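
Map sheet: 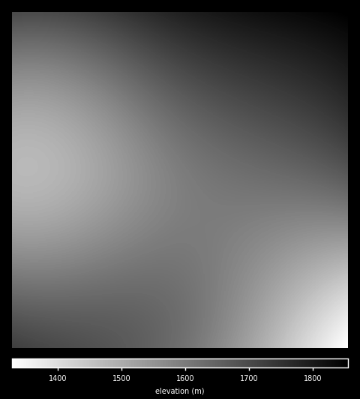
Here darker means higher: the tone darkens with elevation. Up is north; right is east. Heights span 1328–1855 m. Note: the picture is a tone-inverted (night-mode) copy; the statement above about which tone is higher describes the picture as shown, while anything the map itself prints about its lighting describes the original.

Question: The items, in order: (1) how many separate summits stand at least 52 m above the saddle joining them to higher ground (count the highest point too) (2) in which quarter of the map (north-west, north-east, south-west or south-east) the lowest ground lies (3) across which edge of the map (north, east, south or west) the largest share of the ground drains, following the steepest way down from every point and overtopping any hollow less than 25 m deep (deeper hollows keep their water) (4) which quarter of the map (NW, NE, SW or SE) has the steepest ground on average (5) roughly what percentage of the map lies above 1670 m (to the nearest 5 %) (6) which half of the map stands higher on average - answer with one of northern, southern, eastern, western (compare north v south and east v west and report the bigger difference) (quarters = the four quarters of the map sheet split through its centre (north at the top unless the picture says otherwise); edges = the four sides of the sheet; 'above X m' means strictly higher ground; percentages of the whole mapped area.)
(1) There are 2 summits with 52 m or more of prominence.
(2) The lowest ground is in the south-east quarter.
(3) The largest share of the runoff leaves by the western edge.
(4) The steepest ground, on average, is in the north-west quarter.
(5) Roughly 25 % of the ground is higher than 1670 m.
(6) On average the northern half of the map is the higher ground.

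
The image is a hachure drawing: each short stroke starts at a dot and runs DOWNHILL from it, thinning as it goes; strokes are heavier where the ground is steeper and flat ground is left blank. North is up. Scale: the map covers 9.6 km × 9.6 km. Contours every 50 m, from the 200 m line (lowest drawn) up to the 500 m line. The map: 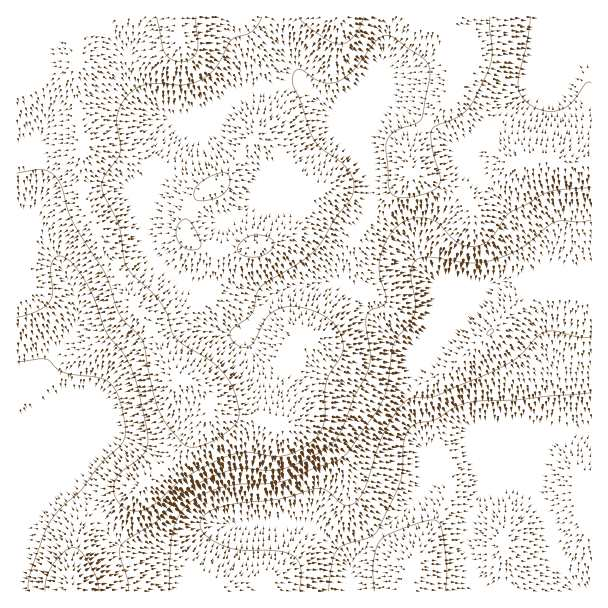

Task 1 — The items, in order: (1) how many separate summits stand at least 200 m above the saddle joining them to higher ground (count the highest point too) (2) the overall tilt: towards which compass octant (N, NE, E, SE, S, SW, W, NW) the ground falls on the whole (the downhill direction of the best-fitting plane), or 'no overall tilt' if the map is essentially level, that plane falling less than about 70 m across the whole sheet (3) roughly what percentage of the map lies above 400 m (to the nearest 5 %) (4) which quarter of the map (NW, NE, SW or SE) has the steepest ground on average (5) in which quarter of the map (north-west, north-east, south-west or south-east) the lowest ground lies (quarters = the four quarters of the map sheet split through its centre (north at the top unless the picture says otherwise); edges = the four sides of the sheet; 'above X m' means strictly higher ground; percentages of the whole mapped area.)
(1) Counting only tops that stand 200 m proud, the map has 1 summit.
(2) On the whole the ground falls towards the south-east.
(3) About 40 % of the map lies above 400 m.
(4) The south-west quarter is the steepest part of the map.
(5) The lowest point lies in the south-east quarter of the map.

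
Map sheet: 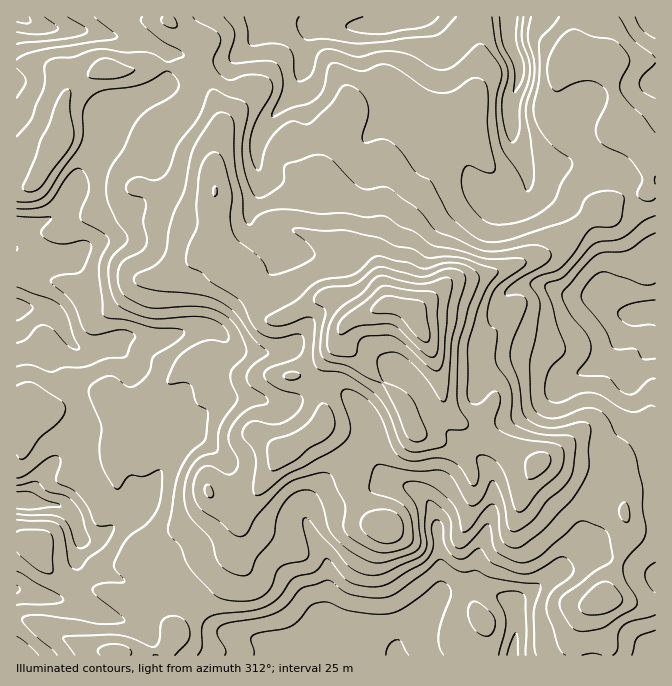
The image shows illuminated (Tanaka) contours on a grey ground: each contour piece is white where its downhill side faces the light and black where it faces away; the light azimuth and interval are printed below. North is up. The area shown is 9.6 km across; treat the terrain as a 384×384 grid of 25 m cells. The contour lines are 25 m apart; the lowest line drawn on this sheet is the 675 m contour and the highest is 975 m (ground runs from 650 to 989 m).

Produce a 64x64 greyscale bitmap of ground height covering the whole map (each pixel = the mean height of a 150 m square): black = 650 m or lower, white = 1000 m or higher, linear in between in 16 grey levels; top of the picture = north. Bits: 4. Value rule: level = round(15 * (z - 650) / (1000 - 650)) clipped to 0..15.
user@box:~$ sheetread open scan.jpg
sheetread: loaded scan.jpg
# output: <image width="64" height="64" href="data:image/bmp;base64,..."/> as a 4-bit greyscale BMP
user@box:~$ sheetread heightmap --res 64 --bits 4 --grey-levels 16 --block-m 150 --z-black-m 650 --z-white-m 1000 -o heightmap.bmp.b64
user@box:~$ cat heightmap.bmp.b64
<image width="64" height="64" href="data:image/bmp;base64,Qk12CAAAAAAAAHYAAAAoAAAAQAAAAEAAAAABAAQAAAAAAAAIAAATCwAAEwsAABAAAAAAAAAAAAAAABEREQAiIiIAMzMzAERERABVVVUAZmZmAHd3dwCIiIgAmZmZAKqqqgC7u7sAzMzMAN3d3QDu7u4A////ADNEVWZndmVWVUQzMiIiIiIiIhERIiIzMyETREREREMyNEVVZmZmVVZlRDMiIiIiIiIiIREiIjMzIRNERVVVQzNEVVVVVVVVVmVEMzIiIiIiIiIiESIjMzMxE0RVVVVEM0VVVERERFVWZVRDMzMyIiIiIiIiIiMzMzIjRFZmZVRERERERERFVVVVVVRERDMiIiIiIiIiIjMzIiNFVmd2ZVUzMzNERVVVVVVVVVVVQzIiIzMzMiIiMzMiI0VWZ3dmVSMzNERFRERVVVVmZmVUMzM0REQzIiIzMiIjNFVnd2VUM0REREREREVVVmZmZVREM0RVVEMyIjMzMzM0RVZmZUQ0REM0RERVVVVmZnZmVVREVWZlVEMzMzREVEREVWZVRERUQzNERVVVVmZ3d2ZlVURWZ3ZlVDRERFVVVERVVVVURVRDIzRFVVVWZnd3ZmZlVWZ3iHdkRVVFZmZlVVVVZVVVVEIiM0RVVWZmd3d2ZmVWd4iZiGVFZVVndmZVVVVmVUREMiMzREVVZmd4h3dmZWZ4iZmYZEVmVXd3ZmVVVmZlMzMyIzM0RFVmd4iId2ZVZ3iZmZhlRXdmeIh2ZlVmZmUREhEjREREVWd4iIiHZmZneImZh2VWd3Z4mHdmZmZmZQEREjRERERFZ4iIiId2Zmd4iIh3ZWZ4d3iZh3ZmZmZVESIzREREREVniYiImHdmd4iHd3Zmd4iHiZmId2ZmZlUyIzRERERERWeIiIiZiHd3iId3dnd3iYiJmpmHdmZmVUMzNERERERFZ4h3iJqZiIiIiHd3h3iJiImaqZh2ZmZVRDM0RERERERWd3eImqqZiIiIiImYiZmImaqqmHZmZlVERDRERFVVVFVmd4iaqqmZiIiImqmZmZmZmamYdmZlVVREREREVVVVRVZ4iZqqqqmYiImruqmZmZmZiIh2ZlVVVURERERVVVVVVniJmZmqqpmIiau6qqmZmId3d3ZlVVVVVERERFVVVVVWZ4iYiZqqmIiKu7qqqZmIdmZmZmVVVVVVRERFVVVVVVVneIiImaqYiJq7uqqpmYh2VVVmVUREVVVERFVVVVVVVmZ3eIiZqZiJq7uqupmZiGVURFVURERVREREVURVVVVmZneIiZmZmZqruqu6mIiIZVREREQzNEREREREREVVVWZmeImamZmZq7uqq7qYiIdlVEM0MzMzRDMzNERERFVmZmZ4iZqpqqq7uqq8y5iId2VUQzMzMiMzMzMzMzNEVWZmZmeIiZmru7u6q8zLmIh2ZVREMzMyIiMzMiIzM0RFVmZmZ3iImbzMy7u83cuYiHZlVURDMiIiIiMiIzMzNERFVVZniIiJvNzLu83uy5iId2ZVREMyIiIiIiIzMzNEREVVVniZmZm83czM3u7LqYh3ZlVEMyIRERIiIjRERFVVVVVmeZqqmqzd3d3u7suph3dmVUMzIhEREREjREVVZmZmZneJmaqqq83e7u7uy6mHd3ZUQzIhEQARIjNERWZ3d3d3iJmZmaq7vN3u7u3cupd3dlQzIiIRESIzM0RFZ3eIiIiJmZmZmru7zN3d3cy6mHZmVDMiIiIiMzMzNEZ3iIiIiZmZmZmZqqq8zMy8zLqZh2VUQzIiIiIzMzM0Vnd4iIiZmZmZmZmZmau7uqq7upmId2ZUMiIiIiMzMzNFZ3eIiZmZmZiImZmZmqqpmZmZiIiHdmVDMzMzIiMzM0VmZ3iJmZmZiIiJmZmZmZmIiId2Z3d2ZlQzMzMjMzMzRFZneImZmYiIiImZmZmYiId3ZlVWZmZmVUREMzM0RERFVmd4iJmZiIiJmZmZiIiId2ZlVVVVVmZlVVRDMzNERVVmZ3eImZmHiIiIiIiIiHd2ZlVERERVVWZmVUREQzRFVWZnd4iZmYd4iId3d3d3d2ZlVEREREVVVmZVVVVUREVWZmd3iJmZh3d3d3d3d3d2ZlVEREQ0REVVZlVVZmVERFZmZ3d4mpmHZnd3d3d2dmZlVURERDNERVVVVVVndlREVmZmZ3iZmHZmZ3d3dmZmZlVVREREM0REVVVVVWZ2VEVVZmZneJmYdlZnd3dmZmZlVVVEREQzRERVVVVWZndlVVVmZmZ4iZh2VmZndmZmZmVVVUREQzNEREVVVWZmd3ZVVVZmZneJiHVWZmZmZmZmVVVVRFQzM0REVVVWZmZnd1VVVmZmZ4iIdVVmZmZmVVVVVVVFVDIzRFVVVmZmVmd3ZVVVZmZneIh2VWZmZmZVVVVVVEVUMiNFVVVmZmVVZnZlVVVWZmZ4iHZUVVVmZmVVVVVVVVQiJFVVVVZmZVVmdmVVVVVmZmd3dlRFVVZmZVVVVVVVVCEkVVVVVmZVVWZ2ZVVVVVVmZ3dmZUREVWZlVVVVVVVUISRVVVVVZVVFVmZmVVVVVVZmZmZlRDRFVlVVVVRERVQxI1VVVVVVRERWZmZmZmVVVmZlZmVEM0VVVVVURERERDITVWVVVlVERVZmZnd2ZlVVZlVVVUMzRFREVURDM0REMhJWZmZmZVRFVWZmd2ZmVVVlVEREQzNEREREQzMzNEQxE0ZmZmZlVERFVVVlVVVVVmZUQ0RDMzMzMzMzMzMzMyETRWZmZmVUMzM0RERFVVZmZlVDMzMiIiIiIiIiIzMzESRFZmZlVUQiIiMzRFVVZmZmVEMzMiIiERERERIiMzIRJERVVVVUMxEiMzRFVVZnZlVUQzIiIiIREQAAASIjMhAjRFVVVUQz"/>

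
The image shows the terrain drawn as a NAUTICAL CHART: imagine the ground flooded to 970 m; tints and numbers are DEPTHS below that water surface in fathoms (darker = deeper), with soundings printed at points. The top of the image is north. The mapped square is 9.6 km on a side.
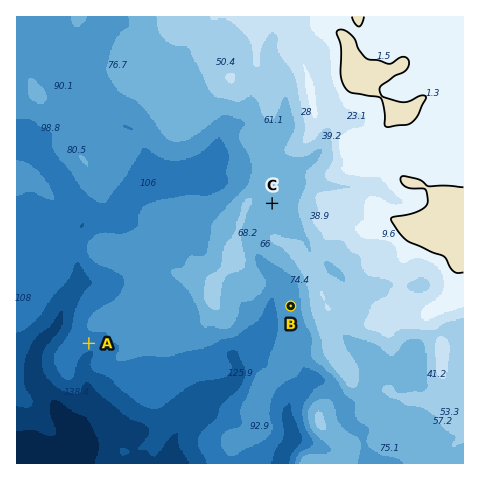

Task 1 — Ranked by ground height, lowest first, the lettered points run A B C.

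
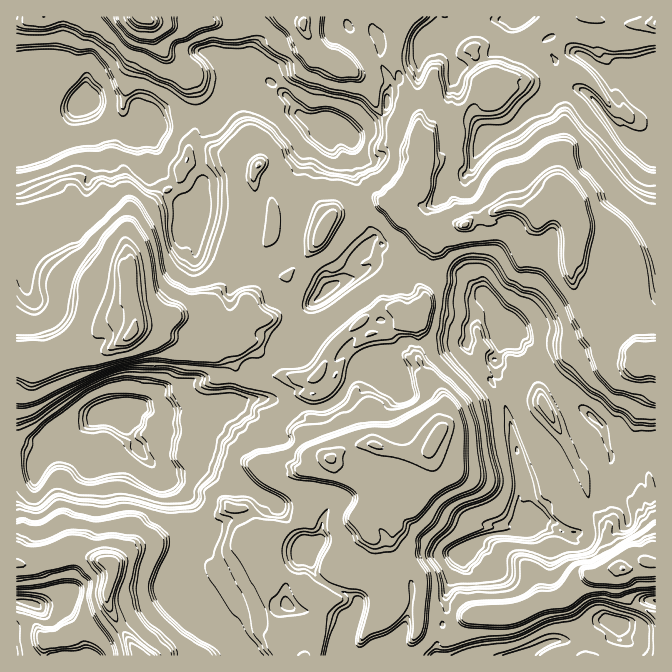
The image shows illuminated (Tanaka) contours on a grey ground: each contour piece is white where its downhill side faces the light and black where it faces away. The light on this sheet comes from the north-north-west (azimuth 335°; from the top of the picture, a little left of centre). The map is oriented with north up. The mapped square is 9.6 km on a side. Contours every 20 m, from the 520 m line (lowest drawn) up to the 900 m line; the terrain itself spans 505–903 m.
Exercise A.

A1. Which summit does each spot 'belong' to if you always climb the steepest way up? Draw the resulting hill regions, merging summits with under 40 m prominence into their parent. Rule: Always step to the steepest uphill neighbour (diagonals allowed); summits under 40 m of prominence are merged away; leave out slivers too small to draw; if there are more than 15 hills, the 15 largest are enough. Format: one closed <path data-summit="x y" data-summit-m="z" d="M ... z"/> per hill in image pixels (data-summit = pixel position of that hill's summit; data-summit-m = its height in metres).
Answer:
<path data-summit="442 430" data-summit-m="868" d="M412 341l-14 7-13 13-21 3-11 11-10 18-9 10-10 5-24 0-26-9-24 0-10 5-16 0-22 14-8-2-7-5-30 2-22-7-3 0-8 7 2 14 12 23 16 17 8 11 12 9 10 13 0 24-5 13 0 21-1 2 1 24 5 5 10 8 15 30 20 18 8 11 200 0 1-16 8-26 0-20 8-22 5-7 2-10 26-19 15-3 22 0 10-6 2-7-12-8-5-10 2-17-3-13-2-27-10-38-13-24 0-5 3-3 0-15-12 6-6-2-13-21-35 1z"/><path data-summit="572 210" data-summit-m="838" d="M445 36l-5 3-16 0-3 3-2 23-19 11-11 11-3 23-12 11-26 14 3 5 0 27 8 18 2 7-2 11 5 7 0 5 9 20-2 5 11 4 16-1 6 7 0 15 8 1 15 10 10 0 7 3 16-1 10 6 1-2-7-12-15-22-1-11-15-20 0-10 8-10 3-9 10-7 10-3 2 2 2 10 15 28 1 42-3 8 2 25 13 19 5 18 9-1 5 4 5 0 9 9 17 25 11 11 17-22 20-8 16-2 8-11 5-15 14-7 8-2 11-11 0-140-7-2-14-10-21-21-16-24-11-10-18-10-7 0-17 20-17 6-18 19-15 3-10 5-14-28-13-15-5-13 3-13-10-24z"/><path data-summit="132 333" data-summit-m="902" d="M84 101l-1 4 6 18 5 25-1 4 1 15-6 13 0 15 5 8 0 9-5 6-11 0-10 6-15-3-4-6-7-23-7-14-5-25-2 0-11 5 0 294 16 4 6 8 4-5 20-13 18-17 30-20 8 0 7 4 7-7 3 0 22 7 30-2 7 5 8 2 22-14 13 0 6-7 7-31 15-2 12-8 18-7 6-6 5-10-2-10 2-8 3-8 5-5-10-6-26-2-5-4-11-19-13 2-5-4-19 0-26-13-3-3 0-10 3-15-15-10-1-11-14-9-15-20-6-16 0-24-4-5-6-4-10 2-6-3-18-4-10-9-5-10z"/><path data-summit="142 17" data-summit-m="903" d="M245 16l-228 0-1 141 4 1 30-17 6-9 15-15 7-12 6-4 5 4 5 10 10 9 18 4 6 3 10-2 6 4 4 5 0 24 6 16 9 14 6 6 10 5 6 10 18-33-4-23 2-20 8-10 5-12 8-2 9-10 13-25-11-11 11-3 5-7 2-15-7-22z"/><path data-summit="112 564" data-summit-m="903" d="M118 409l-8 0-23 15-25 22-20 13-4 5-10-10-12-1 1 203 75 0 10-17 60-38 15-5 9-6-5-3-3-9 1-41 5-13 0-24-10-13-12-9-8-11-16-17-12-23-2-14z"/><path data-summit="622 568" data-summit-m="865" d="M655 448l-11 0-3 2 2 2-2 11-7 5-9 0-14-8-3 8 0 15 5 10 10 10 5 12 0 9-6 4-8 3-22-2-28 7-27-13-3 5-10 5-22 0-15 3-22 15-4 4-2 10-5 7-8 22 0 20-8 26 0 15 90 1 19-13 22-4 10-8 21-10 12 0 7 3 10-1 7-6 3-10 6-6 10 0z"/><path data-summit="258 165" data-summit-m="763" d="M255 78l-10 0-4 4-10 21-9 10-8 2-5 12-6 6-4 9 4 38-10 22-9 11 6 6 11 4-5 20 0 10 3 3 26 13 19 0 5 4 15-2 11-10 7-2 9-9 15-53 2-17 20-32 3-15 8-6-12-6-15 0-8-3-13-18-19-17z"/><path data-summit="407 318" data-summit-m="771" d="M375 263l-5 0-12 11-30 14-19 19-5 15 2 11-5 10-6 6-15 5-15 10-16 3-3 20-7 17 11-5 24 0 26 9 24 0 10-5 9-10 10-18 11-11 21-3 23-20 22 3 38-2 0-15 5-9 1-11 12-9-6-7-20-13-16 1-7-3-10 0-20-12-12 10z"/><path data-summit="545 407" data-summit-m="696" d="M510 329l-7 3 1 6-8 20 0 17-3 3 0 5 13 24 10 38 2 27 3 13-2 17 5 10 13 11 13-2 17 8 4-9 9-9 9-2 8-5 9-11 3-6-1-19 3-5 0-11-3-5-5-20-32-30-10-15-15-15-17-25-9-9-5 0z"/><path data-summit="304 23" data-summit-m="811" d="M344 16l-97 0-3 4 7 22-2 15-5 7-10 2-1 2 12 10 20 1 7 4 19 17 13 18 8 3 20 2 13 10 7 1 26-16 8-8 3-30-8-15 0-20-3-10-6-6-22-1z"/><path data-summit="322 235" data-summit-m="768" d="M340 128l-3 0-6 5-3 15-20 32-2 17-15 53-9 9-7 2-12 11 10 18 5 4 26 2 11 5 13-13 16-7 4-4 5-17 20-22-9-28-5-7 2-6-2-12-2 3-5-2-6 4 7-22-4-3 2-25z"/><path data-summit="637 355" data-summit-m="836" d="M655 301l-10 10-21 8-8 19-6 8-16 2-20 8-16 19 0 3 13 19 32 30 9 29 27-5 5-3 12-1z"/><path data-summit="655 23" data-summit-m="683" d="M655 16l-129 1 19 22 9-1 6 6 27 14 20 15 20 1 13 14 5 1 11-4z"/><path data-summit="140 655" data-summit-m="903" d="M187 591l-25 10-60 38-9 16 142 1-6-11-20-18-11-25z"/><path data-summit="465 225" data-summit-m="831" d="M464 178l-10 3-10 7-3 9-8 10 0 10 15 20 1 11 15 22 4 8 14 15-1-25 3-8-1-42-15-28-2-10z"/>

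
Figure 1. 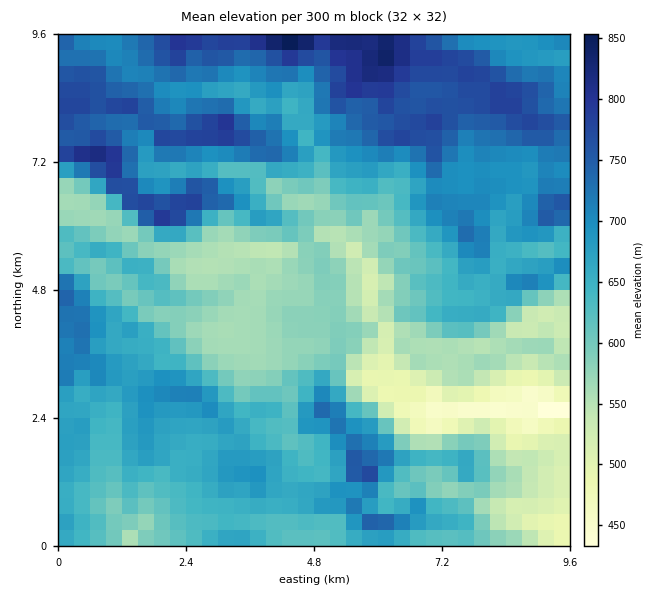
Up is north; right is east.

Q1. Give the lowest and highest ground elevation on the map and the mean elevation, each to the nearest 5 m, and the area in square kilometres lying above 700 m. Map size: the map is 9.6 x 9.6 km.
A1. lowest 420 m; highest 865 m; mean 650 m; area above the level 26.7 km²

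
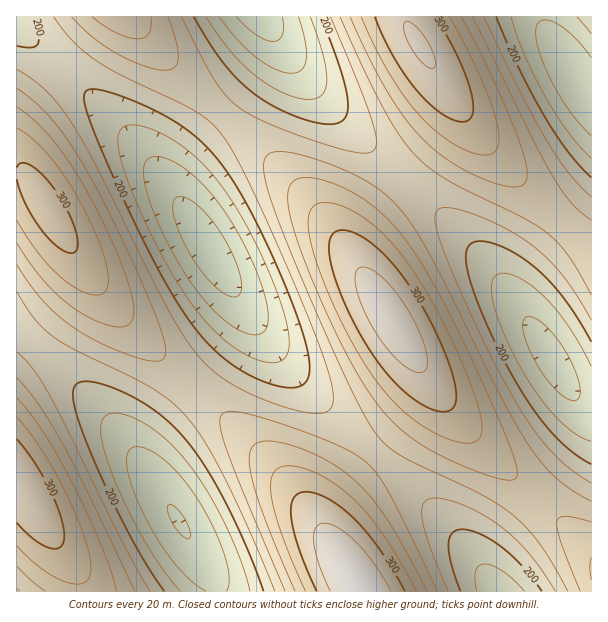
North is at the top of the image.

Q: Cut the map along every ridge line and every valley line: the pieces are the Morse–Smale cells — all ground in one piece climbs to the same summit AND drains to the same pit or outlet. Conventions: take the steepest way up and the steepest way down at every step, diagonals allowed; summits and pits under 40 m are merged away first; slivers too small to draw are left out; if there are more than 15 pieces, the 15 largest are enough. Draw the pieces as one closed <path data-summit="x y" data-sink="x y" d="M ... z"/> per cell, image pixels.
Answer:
<path data-summit="390 318" data-sink="207 246" d="M222 114l-12 11-30 36-8 16 3 18 63 102 40 57 32 36 67 64 25-26 19-26 6-16-1-9-65-107-35-49-32-39z"/><path data-summit="390 318" data-sink="552 359" d="M405 180l-31 33-18 27-1 18 6 14 48 78 49 69 60 62 73 69 1-146-13-4-9-11-44-72-40-56-22-24z"/><path data-summit="47 207" data-sink="207 246" d="M17 25l-1 148 8 2 7 7 31 52 28 41 25 33 25 28 54 50 30-33 12-17 8-18-3-16-51-84-42-60-27-32z"/><path data-summit="17 482" data-sink="179 521" d="M17 328l-1 154 3 1 23 38 30 42 8 16 2 12 133 1 1-7-5-12-78-123-42-51z"/><path data-summit="360 591" data-sink="179 521" d="M194 388l-14 13-26 30-8 12-2 9 0 10 8 18 59 93 5 18 143 1-3-8-26-44-38-52-28-33z"/><path data-summit="419 44" data-sink="581 84" d="M543 16l-138 0-1 2 36 62 41 57 33 37 77 74 1-152-8-4-32-53-8-15z"/><path data-summit="419 44" data-sink="552 359" d="M453 98l3 15-6 15-44 52 58 57 22 24 40 56 44 72 9 11 12 3 1-154-78-75-33-37z"/><path data-summit="47 207" data-sink="179 521" d="M20 174l-4 0 0 153 75 72 33 39 20 30 0-16 7-17 15-19 27-29-53-51-25-28-25-33-59-93z"/><path data-summit="390 318" data-sink="500 591" d="M425 373l2 13-6 16-43 53 68 69 52 68 93 0 1-41-110-105-36-42z"/><path data-summit="419 44" data-sink="260 17" d="M404 16l-140 1 25 39 25 33 28 30 63 61 39-43 10-18 2-11-5-13-33-51z"/><path data-summit="390 318" data-sink="260 17" d="M272 30l0 15-4 12-15 21-31 35 27 25 58 59 29 36 20 31-1-19 5-11 14-21 30-34-38-35-41-43-36-45z"/><path data-summit="360 591" data-sink="207 246" d="M242 302l2 16-8 18-12 17-31 34 31 28 53 55 25 31 25 37-1-19 6-13 44-53-34-31-47-48-27-33z"/><path data-summit="123 17" data-sink="207 246" d="M131 16l-114 0-1 8 105 102 27 32 26 36-2-17 8-16 42-48-50-48z"/><path data-summit="360 591" data-sink="500 591" d="M377 454l-33 35-12 17-6 13 2 18 32 54 137 1-21-31-30-37z"/><path data-summit="123 17" data-sink="260 17" d="M263 16l-131 0 0 2 40 47 50 47 31-34 17-24 2-18z"/>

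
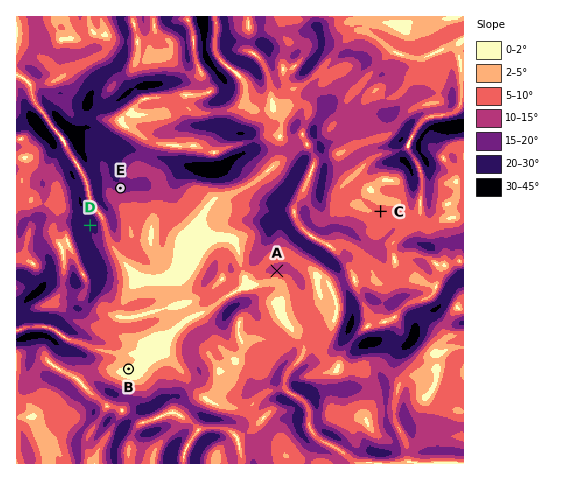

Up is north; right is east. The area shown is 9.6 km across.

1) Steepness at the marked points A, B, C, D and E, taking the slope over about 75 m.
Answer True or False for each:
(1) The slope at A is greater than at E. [False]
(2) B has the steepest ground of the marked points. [False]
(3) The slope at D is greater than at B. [True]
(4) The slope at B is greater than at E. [False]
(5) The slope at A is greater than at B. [True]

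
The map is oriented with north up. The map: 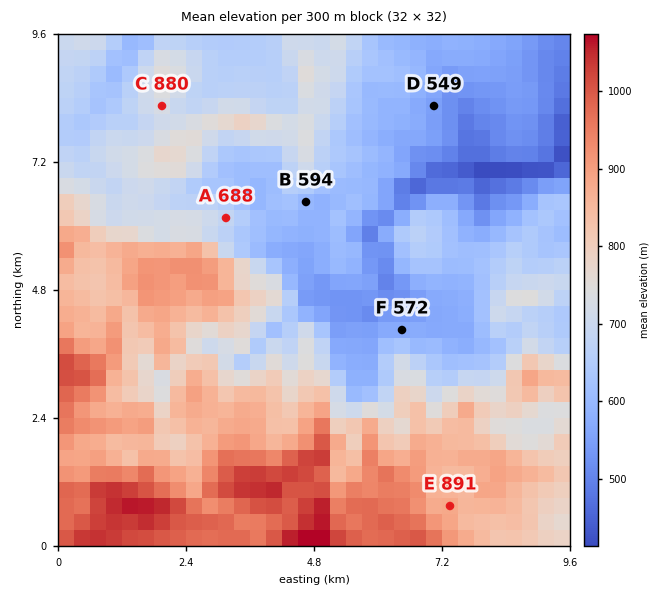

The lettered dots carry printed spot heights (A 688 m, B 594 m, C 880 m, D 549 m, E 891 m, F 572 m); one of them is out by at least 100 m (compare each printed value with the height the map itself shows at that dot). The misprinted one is C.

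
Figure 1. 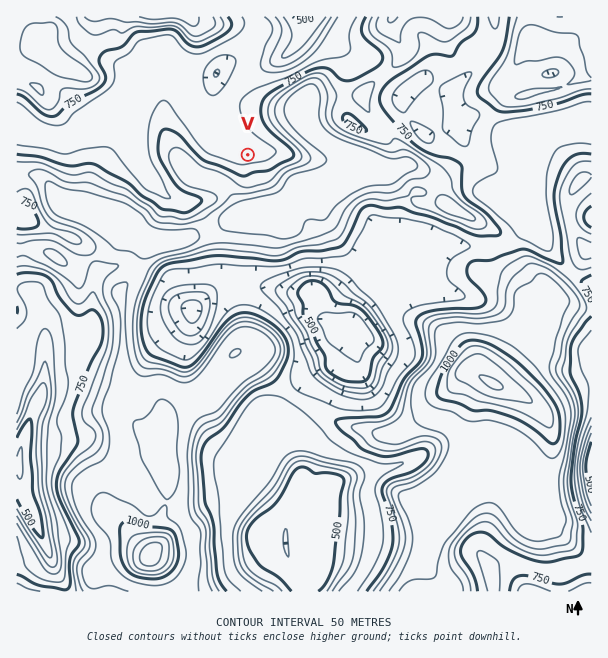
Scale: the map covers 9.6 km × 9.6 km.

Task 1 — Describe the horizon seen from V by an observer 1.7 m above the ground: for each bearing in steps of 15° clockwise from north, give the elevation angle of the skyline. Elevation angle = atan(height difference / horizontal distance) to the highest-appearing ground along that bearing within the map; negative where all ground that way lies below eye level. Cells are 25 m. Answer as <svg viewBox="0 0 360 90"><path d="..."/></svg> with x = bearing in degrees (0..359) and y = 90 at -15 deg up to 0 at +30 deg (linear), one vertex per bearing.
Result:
<svg viewBox="0 0 360 90"><path d="M0 56l15-5 15-12 15-6 15 0 15 2 15 6 15-4 15-8 15 1 15-1 15-2 15 1 15 4 15 0 15 1 15 4 15 5 15 4 15 7 15 1 15 0 15-4 15 1"/></svg>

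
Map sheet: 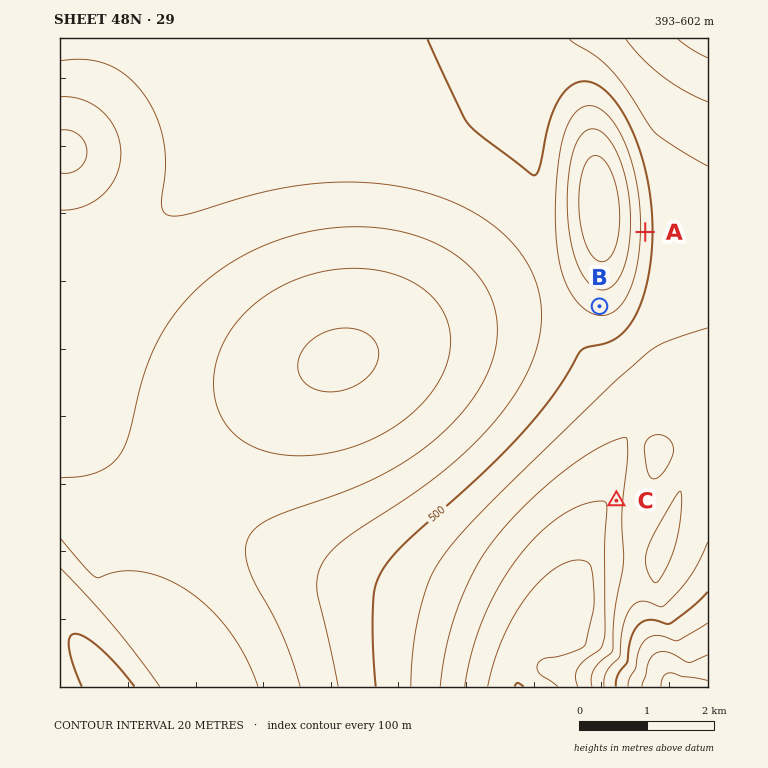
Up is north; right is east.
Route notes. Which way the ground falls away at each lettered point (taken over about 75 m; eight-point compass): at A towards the W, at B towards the N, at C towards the E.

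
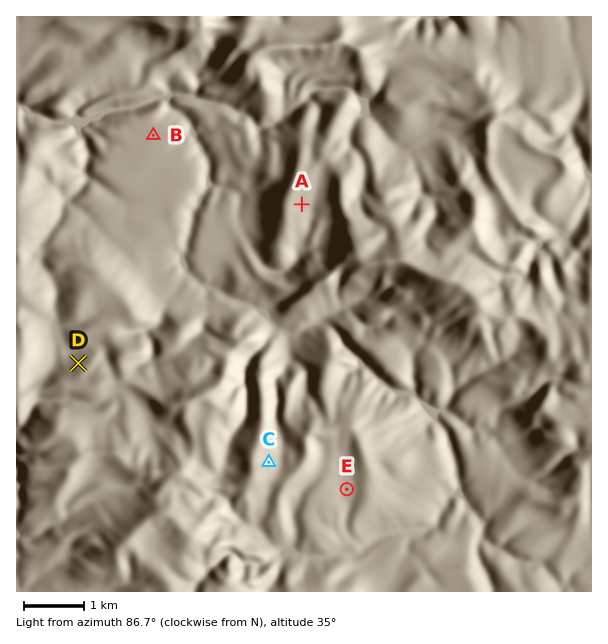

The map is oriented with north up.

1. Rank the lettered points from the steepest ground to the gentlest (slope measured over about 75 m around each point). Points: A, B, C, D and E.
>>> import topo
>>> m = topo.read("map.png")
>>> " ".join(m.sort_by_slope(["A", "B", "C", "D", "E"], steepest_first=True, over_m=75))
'D C A E B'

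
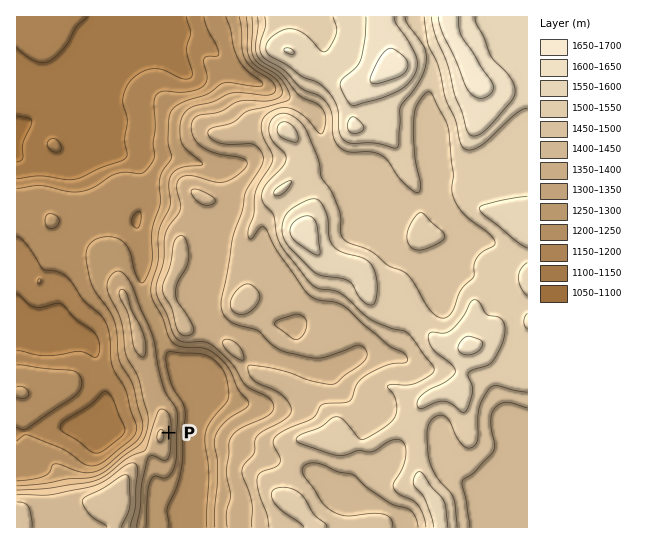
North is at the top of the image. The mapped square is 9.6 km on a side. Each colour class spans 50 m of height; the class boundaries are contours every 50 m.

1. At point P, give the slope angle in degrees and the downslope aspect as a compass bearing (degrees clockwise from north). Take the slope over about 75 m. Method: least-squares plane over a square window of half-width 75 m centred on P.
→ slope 22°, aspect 89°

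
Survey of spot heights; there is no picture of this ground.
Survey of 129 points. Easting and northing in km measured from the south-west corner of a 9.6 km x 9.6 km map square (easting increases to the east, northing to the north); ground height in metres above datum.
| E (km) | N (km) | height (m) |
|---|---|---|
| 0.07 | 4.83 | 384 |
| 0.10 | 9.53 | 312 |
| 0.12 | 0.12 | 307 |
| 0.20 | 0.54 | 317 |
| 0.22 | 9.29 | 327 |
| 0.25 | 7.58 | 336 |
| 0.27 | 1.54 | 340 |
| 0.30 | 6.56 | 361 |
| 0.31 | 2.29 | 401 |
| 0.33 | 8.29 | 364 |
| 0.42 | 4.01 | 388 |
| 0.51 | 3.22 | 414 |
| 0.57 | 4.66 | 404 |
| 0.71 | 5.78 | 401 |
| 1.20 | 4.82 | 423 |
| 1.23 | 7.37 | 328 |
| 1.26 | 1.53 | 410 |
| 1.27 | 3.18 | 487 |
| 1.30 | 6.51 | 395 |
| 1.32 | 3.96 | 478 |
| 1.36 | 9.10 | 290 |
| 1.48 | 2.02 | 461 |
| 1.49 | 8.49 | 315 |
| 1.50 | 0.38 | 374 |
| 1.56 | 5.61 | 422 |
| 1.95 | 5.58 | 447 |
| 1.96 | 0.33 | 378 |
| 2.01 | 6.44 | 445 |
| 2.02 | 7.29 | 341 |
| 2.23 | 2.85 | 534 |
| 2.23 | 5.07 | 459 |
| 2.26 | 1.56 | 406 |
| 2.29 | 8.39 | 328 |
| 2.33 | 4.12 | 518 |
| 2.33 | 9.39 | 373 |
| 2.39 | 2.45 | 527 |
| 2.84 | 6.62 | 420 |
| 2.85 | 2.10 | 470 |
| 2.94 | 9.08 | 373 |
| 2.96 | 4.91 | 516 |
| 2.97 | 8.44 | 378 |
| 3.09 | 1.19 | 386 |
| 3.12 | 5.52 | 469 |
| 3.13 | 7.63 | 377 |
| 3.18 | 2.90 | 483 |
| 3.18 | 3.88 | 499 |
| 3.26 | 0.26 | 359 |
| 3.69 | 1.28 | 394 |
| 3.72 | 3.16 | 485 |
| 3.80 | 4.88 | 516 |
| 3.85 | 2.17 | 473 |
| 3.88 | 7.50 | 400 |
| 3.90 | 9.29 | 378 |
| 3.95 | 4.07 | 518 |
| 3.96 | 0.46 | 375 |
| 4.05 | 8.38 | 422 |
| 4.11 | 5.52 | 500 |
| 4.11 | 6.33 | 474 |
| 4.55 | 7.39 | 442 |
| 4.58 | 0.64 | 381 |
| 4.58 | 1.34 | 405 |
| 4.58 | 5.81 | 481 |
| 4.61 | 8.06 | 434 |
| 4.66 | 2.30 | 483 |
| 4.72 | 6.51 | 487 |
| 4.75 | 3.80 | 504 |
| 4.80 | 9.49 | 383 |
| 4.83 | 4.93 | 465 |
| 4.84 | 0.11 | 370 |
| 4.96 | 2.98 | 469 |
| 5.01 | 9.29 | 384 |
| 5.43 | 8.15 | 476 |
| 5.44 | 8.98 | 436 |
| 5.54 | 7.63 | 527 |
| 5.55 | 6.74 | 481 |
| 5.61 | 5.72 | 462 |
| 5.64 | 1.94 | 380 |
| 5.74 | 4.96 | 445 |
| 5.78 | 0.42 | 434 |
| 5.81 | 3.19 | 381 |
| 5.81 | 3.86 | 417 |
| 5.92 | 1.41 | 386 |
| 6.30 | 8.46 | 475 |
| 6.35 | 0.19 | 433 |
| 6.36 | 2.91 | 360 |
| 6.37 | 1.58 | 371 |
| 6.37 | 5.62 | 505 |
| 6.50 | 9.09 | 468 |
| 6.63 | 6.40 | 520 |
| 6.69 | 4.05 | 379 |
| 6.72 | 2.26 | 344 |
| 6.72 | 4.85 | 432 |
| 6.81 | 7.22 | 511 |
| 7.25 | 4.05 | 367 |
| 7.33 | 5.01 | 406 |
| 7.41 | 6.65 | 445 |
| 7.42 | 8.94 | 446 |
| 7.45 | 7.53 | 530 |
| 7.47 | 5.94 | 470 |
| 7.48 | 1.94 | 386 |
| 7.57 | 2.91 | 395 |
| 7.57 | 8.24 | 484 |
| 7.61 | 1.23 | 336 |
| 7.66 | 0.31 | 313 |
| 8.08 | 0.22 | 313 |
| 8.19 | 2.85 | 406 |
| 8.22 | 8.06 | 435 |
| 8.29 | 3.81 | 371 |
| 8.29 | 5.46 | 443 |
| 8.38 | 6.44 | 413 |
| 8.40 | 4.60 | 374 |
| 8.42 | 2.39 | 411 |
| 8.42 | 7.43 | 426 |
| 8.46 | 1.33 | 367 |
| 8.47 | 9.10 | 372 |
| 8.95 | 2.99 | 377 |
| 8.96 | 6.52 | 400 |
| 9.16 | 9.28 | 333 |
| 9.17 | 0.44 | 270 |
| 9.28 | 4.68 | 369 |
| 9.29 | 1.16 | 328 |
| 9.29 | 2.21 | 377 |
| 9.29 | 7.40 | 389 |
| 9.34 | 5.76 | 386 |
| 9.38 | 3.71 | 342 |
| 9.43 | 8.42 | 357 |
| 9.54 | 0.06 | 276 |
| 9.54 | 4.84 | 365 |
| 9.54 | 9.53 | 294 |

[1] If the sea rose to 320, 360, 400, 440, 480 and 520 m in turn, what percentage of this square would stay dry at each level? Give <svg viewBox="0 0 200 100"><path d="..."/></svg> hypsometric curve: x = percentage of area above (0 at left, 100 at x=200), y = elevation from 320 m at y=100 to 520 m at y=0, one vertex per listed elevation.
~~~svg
<svg viewBox="0 0 200 100"><path d="M192 100l-26-20-58-20-39-20-30-20-31-20"/></svg>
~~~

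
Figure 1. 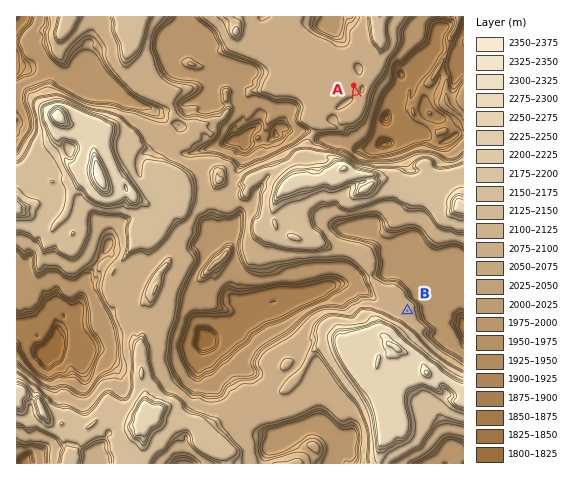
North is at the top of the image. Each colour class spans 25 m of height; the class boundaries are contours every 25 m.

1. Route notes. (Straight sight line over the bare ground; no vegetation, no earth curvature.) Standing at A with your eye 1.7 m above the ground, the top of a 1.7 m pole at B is out of sight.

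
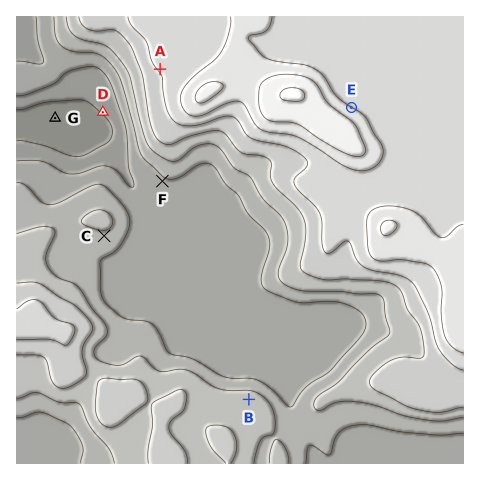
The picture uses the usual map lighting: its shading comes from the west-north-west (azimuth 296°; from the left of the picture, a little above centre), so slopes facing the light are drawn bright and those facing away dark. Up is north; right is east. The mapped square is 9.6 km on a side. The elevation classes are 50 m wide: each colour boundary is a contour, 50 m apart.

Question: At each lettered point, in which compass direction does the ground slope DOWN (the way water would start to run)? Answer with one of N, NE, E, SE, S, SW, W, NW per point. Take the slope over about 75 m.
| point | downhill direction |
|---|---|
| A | SW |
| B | N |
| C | S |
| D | SW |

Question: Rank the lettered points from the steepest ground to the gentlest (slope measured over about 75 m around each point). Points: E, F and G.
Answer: E F G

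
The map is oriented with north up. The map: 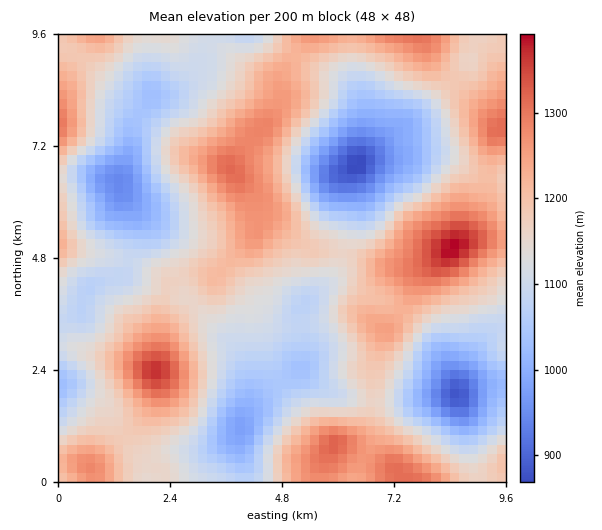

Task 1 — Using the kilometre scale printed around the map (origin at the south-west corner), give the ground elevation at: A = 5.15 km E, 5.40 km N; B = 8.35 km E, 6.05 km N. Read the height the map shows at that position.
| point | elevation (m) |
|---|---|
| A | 1195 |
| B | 1240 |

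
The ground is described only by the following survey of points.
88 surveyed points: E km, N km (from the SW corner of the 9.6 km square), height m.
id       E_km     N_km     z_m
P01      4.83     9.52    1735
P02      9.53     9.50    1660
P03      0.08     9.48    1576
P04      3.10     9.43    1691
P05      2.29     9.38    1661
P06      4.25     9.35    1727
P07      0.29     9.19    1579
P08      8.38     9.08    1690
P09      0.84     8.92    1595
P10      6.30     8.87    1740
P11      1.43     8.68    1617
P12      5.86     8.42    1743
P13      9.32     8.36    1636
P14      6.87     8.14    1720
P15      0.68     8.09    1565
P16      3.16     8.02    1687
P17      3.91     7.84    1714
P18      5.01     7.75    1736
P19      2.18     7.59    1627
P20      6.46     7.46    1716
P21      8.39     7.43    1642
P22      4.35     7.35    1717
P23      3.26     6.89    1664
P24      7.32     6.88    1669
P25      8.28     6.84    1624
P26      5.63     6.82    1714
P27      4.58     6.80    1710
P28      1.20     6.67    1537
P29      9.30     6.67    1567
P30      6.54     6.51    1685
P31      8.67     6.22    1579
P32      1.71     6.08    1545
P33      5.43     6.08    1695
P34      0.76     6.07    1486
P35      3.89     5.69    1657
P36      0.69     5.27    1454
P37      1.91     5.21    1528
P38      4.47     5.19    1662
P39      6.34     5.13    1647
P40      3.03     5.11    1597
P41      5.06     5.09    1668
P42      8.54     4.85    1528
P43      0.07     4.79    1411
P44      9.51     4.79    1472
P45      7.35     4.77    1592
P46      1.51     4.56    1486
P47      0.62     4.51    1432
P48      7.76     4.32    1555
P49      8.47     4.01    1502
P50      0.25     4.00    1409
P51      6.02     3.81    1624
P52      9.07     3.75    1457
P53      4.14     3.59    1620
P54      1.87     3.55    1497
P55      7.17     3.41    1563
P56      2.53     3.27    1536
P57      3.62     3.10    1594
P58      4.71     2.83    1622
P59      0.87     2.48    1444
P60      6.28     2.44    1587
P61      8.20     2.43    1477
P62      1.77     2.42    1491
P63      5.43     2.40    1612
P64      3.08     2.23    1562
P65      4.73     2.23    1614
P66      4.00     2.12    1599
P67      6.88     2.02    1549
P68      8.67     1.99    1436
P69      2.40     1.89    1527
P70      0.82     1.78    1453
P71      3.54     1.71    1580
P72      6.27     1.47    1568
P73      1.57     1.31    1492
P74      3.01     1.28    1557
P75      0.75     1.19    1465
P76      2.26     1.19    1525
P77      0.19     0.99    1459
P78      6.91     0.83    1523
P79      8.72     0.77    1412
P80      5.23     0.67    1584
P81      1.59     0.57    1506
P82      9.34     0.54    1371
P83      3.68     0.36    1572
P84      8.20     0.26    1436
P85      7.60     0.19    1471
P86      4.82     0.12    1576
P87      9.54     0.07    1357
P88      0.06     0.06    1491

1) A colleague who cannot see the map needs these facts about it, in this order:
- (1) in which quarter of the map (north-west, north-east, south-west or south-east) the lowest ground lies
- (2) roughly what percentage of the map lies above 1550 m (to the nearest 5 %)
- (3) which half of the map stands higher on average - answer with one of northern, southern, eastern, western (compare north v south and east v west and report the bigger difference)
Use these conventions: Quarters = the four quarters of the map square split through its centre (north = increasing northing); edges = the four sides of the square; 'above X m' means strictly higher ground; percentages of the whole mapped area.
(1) The lowest ground is in the south-east quarter.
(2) Ground above 1550 m makes up about 65 % of the sheet.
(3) The northern half stands higher on average than the southern half.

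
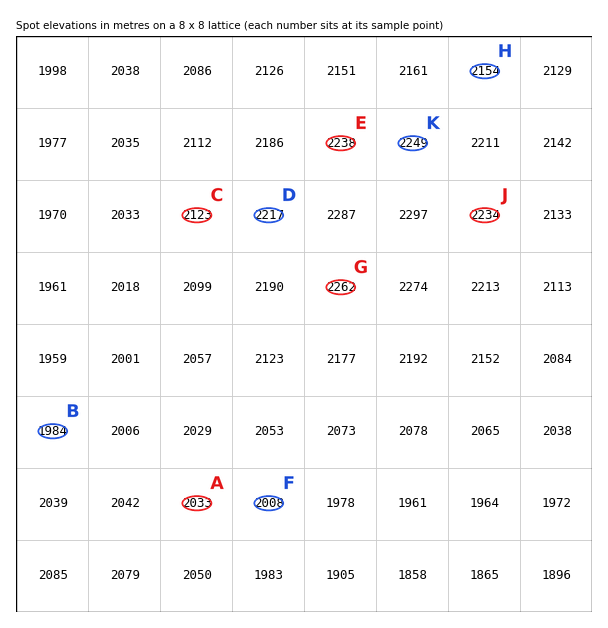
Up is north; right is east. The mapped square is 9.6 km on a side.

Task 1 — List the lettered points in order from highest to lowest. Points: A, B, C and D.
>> D C A B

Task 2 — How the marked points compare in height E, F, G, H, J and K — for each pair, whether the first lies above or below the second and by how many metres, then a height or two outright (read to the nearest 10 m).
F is below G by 250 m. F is below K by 240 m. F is below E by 230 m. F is below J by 220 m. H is above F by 140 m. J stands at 2230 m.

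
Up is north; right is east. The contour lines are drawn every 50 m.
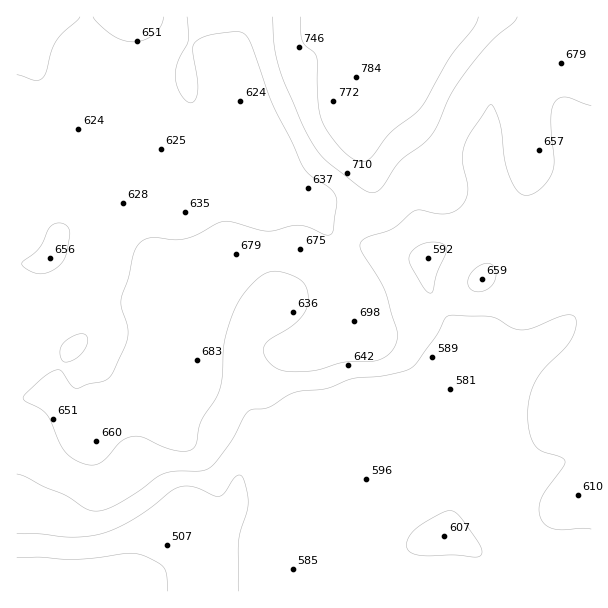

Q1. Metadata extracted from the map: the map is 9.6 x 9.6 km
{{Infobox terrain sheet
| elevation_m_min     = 480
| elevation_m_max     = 780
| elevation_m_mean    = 630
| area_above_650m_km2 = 28.7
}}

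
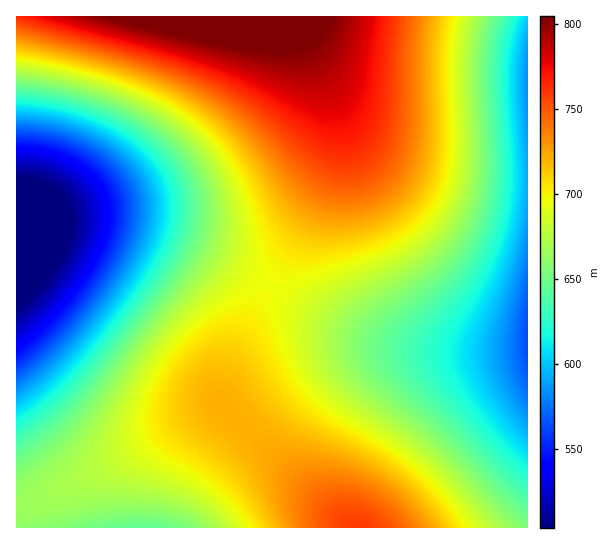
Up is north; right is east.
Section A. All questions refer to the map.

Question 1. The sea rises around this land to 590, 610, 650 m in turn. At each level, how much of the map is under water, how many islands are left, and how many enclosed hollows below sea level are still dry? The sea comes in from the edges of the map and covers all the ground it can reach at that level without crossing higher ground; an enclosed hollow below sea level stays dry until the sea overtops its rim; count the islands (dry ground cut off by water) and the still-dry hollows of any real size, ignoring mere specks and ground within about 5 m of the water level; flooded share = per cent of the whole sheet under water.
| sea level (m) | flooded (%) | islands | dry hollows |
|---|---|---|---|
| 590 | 11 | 0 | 0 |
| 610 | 17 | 0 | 0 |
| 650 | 31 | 0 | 0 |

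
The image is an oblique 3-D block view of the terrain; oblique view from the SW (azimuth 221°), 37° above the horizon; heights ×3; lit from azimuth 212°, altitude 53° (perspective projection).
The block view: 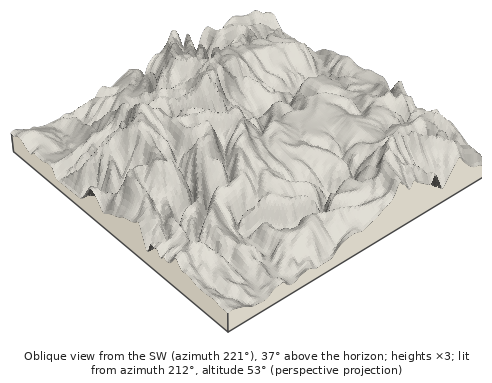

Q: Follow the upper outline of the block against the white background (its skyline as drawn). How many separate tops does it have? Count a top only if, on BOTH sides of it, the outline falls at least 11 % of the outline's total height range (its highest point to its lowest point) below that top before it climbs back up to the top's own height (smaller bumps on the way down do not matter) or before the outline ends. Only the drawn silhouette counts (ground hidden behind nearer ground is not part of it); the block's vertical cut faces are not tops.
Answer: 2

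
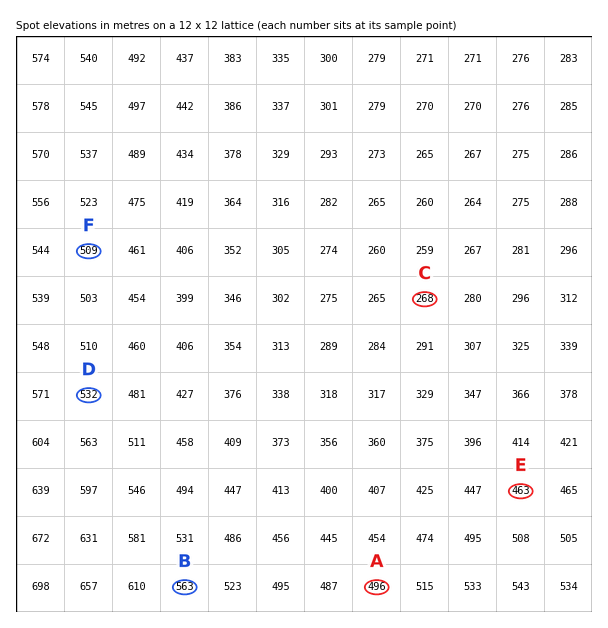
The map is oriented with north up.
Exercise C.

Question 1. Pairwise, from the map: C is below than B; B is above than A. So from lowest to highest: C A B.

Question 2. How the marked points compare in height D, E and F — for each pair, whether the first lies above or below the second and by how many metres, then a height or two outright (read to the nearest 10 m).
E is below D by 70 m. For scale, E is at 460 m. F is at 510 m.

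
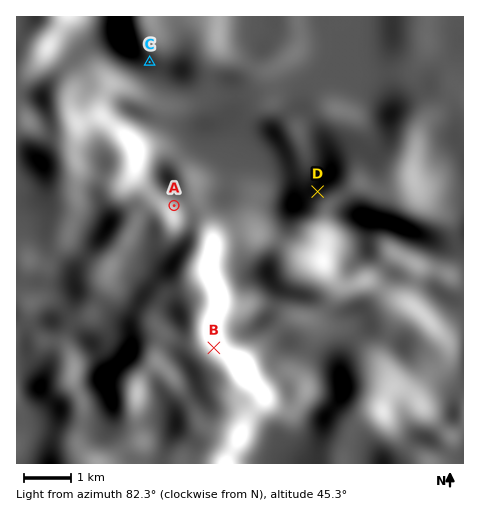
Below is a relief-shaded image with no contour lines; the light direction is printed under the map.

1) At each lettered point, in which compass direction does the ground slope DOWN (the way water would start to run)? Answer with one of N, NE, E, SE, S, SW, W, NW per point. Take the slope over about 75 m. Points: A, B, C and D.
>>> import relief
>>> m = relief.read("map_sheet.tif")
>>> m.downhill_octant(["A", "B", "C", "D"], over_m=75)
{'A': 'NE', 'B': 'NE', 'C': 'S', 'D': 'NW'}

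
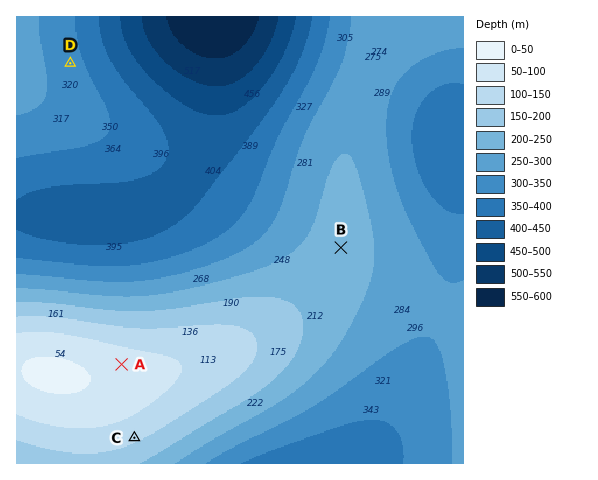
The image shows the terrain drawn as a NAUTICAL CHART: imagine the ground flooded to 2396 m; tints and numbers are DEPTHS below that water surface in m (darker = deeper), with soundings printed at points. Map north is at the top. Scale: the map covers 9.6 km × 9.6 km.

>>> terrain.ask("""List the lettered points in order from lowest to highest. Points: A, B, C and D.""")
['D', 'B', 'C', 'A']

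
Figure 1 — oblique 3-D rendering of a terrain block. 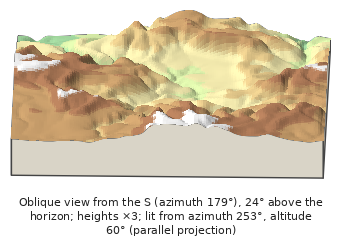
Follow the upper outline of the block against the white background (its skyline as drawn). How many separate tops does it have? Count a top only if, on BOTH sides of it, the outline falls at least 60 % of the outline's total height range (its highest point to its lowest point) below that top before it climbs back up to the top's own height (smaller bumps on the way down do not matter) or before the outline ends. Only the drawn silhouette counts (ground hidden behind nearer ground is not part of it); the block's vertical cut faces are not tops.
0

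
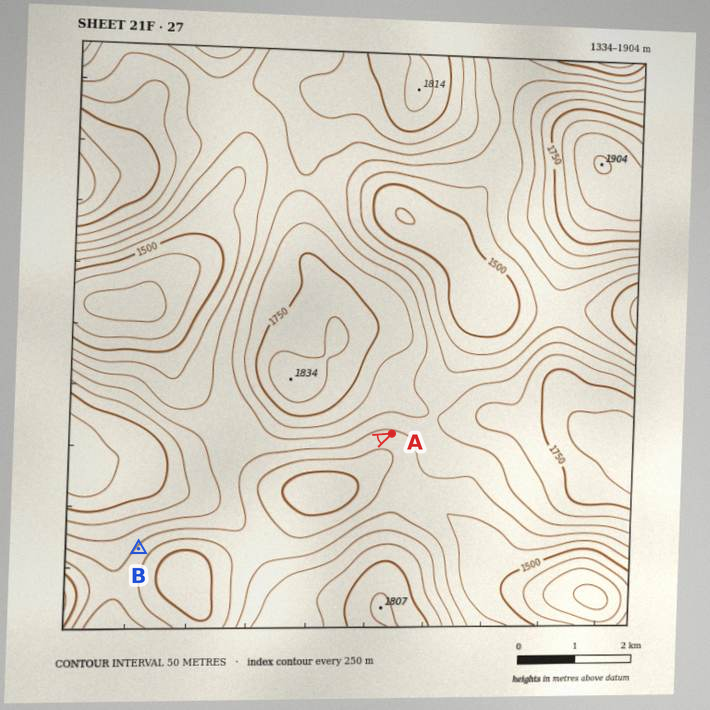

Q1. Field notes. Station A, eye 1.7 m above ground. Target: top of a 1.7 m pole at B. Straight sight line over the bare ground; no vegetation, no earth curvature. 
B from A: hidden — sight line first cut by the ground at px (245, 501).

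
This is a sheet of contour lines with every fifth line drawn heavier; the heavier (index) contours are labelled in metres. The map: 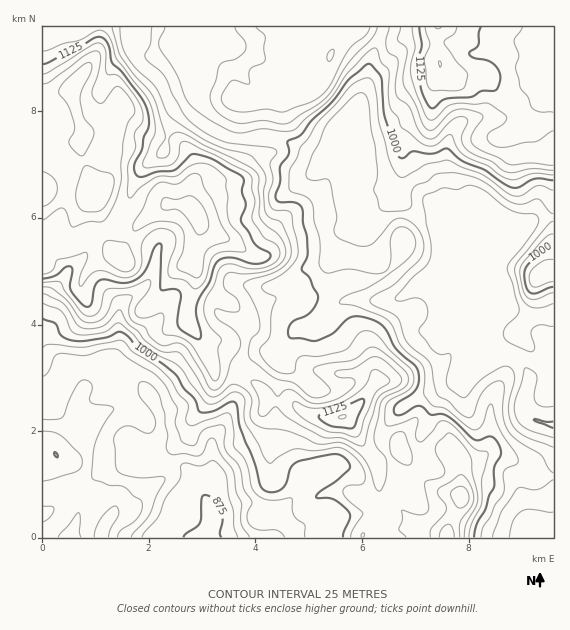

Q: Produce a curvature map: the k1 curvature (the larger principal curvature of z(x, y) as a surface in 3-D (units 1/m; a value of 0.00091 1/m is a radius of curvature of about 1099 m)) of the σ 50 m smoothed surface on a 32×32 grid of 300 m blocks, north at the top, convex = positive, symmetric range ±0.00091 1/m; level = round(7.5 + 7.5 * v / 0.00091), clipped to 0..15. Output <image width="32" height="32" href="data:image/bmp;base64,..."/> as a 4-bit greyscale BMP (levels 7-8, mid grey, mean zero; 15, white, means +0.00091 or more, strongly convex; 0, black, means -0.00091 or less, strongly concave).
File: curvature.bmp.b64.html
<image width="32" height="32" href="data:image/bmp;base64,Qk12AgAAAAAAAHYAAAAoAAAAIAAAACAAAAABAAQAAAAAAAACAAATCwAAEwsAABAAAAAAAAAAAAAAABEREQAiIiIAMzMzAERERABVVVUAZmZmAHd3dwCIiIgAmZmZAKqqqgC7u7sAzMzMAN3d3QDu7u4A////AJiNqXeIiauImZzKmr+Wh3ioicu5iXetmad4l6dt6Xd4iYmpyHiIm6m8v8uHrPuYiJeJmZ2nd5vJeanKear5mKqct4d5mYeLuHd3+pl6yoqpuqeHic2bmqmqW/n5q9zLqqmpd6isaKqIi6+K55+pyHh4mprIrqeumv//mI7NetZ4eIiah4j4ba/Hn/V7envnqoiYmXaZ+8+9d4f//Id564yomIh4l/qreM7tzM2ZeKyLl5dpjHr5qGmndst4i4eIuay5l92vu6mYh4i7Z3iIrZh47K3IvXibh4eKu6iHiIuodvuL+Z5quZiYioeKmId32I34mZ1vmZeKmrupiImHePn56r6r37WqqZearKeJiJv/q5rdqL243/2XeIjamIiJrJuJnHV9rti6iId624d4d42JmYvXi7mJqXd3edqIeId8p7yYvLyoq42oiIiqd4iKi7msuKuriatomYiIuHiHjYmoqtmsva3sp2iIiLmIdqx4h6i6dnzamqmHh4nIiKm83omYm5fOh5rLiId5ycncyZmIqbm62HiXi5d4irv4mqqpeLesyIiaqry4h4x592iJmbqnr6h4q7mJ75d6qurKuoms2euIiHqZqH/HeLncuqh4ef3YeIiamZmK6YmLy5mXeHivpoiJh3iZidqLidl4iIeIfqeImHiZiYibuanqiHiI"/>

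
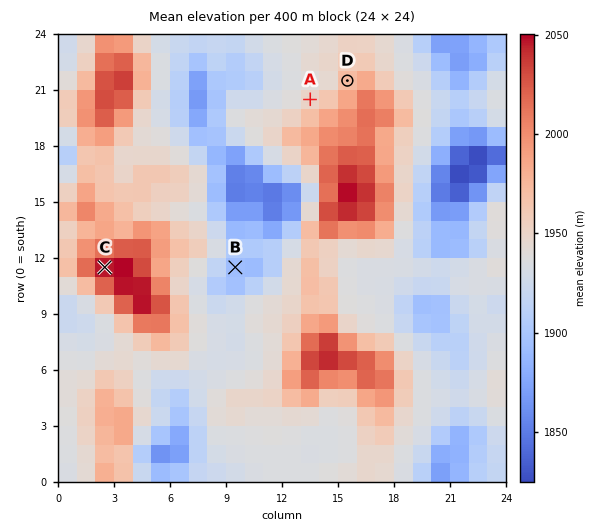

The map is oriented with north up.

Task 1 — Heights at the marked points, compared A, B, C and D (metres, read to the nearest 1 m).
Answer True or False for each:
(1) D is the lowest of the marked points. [False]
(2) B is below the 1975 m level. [True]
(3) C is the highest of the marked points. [True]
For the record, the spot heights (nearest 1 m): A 1949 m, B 1892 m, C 2049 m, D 1974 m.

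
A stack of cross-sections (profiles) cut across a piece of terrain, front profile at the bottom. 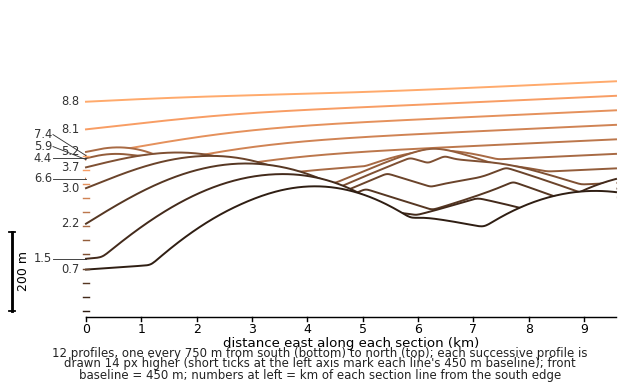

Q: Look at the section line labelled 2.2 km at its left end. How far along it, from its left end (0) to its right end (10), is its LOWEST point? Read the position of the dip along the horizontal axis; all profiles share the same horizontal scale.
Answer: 0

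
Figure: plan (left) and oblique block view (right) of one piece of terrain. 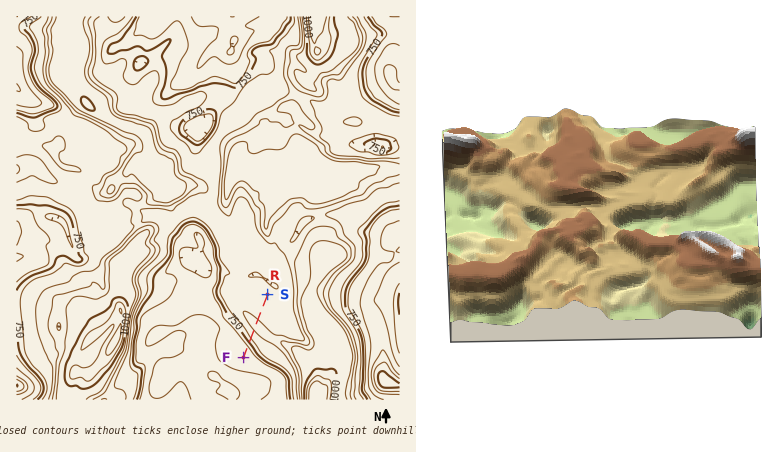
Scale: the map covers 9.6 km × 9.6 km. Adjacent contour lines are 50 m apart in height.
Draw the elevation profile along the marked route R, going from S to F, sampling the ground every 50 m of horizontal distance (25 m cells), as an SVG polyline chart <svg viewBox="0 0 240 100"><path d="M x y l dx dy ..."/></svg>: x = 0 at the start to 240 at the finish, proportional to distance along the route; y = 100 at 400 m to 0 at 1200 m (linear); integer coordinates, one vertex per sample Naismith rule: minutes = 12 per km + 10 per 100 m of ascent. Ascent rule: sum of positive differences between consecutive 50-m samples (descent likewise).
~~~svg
<svg viewBox="0 0 240 100"><path d="M0 48l7 0 7 0 7 0 7 0 8 0 7 0 7 0 7 0 7 0 7 0 7-1 7-1 8-1 7-3 7-2 7-1 7 0 7 2 7 3 7 2 8 1 7 1 7 1 7 2 7 3 7 3 7 4 7 2 7 2 8 2 7 1 7 0 7 0 5 0"/></svg>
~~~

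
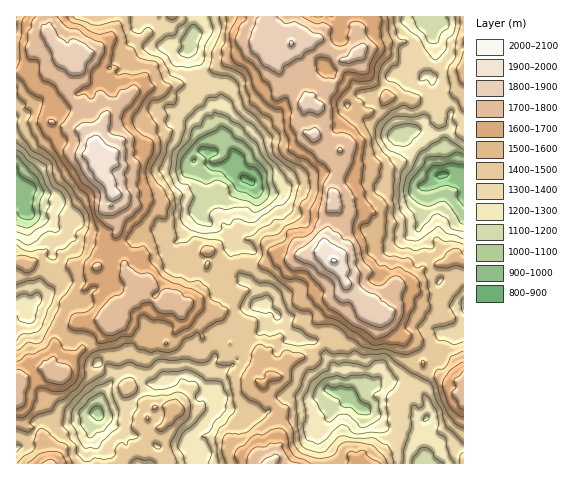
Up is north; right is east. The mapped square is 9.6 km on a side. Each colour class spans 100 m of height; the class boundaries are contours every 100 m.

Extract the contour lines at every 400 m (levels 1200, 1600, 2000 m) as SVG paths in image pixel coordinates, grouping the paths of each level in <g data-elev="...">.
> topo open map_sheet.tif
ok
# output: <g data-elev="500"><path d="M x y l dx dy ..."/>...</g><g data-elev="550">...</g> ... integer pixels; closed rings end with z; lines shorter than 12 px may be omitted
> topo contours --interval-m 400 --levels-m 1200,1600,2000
<g data-elev="1200"><path d="M412 463l1-6 7-9 4-1 6 2 5 9 9 5"/><path d="M89 438l-8-13-2-14 11-13 12-5 2 2 4 7 4 12 0 6-8 11-7 2-5 4z"/><path d="M361 427l-14-13-8 1-9 7-4-1-2-7-11-17 3-9 6-8 14-4 10 2 5-3 14 0 7 2 9 1 0 11-8 7 6 6 2 15-3 3-10 6z"/><path d="M424 421l0-4 3-2 2 4z"/><path d="M463 231l-11-2-5-10-9-5-6 2-12 15-3 0-3-16-7-9-3-17 2-13 6-8 7-14 13-10 13-7 18 12"/><path d="M203 226l-7-3-7-8-1-7 5-9 0-4-5-10-7-2-3-3-2-9 1-11 2-8 11-13 3-11 8-3 4-8 3-2 3 1 4-4 13 5 4 5 7 2 5 5 1 3 12 11 5 12 10 12 1 15 6 12-8 9-14 9-4 0-7-5-10 0-9 2-9-1-4 1-4 5 0 4 3 5-1 2-3 2z"/><path d="M17 150l5 3 4 6 8 6 6 7 11 22-3 6 2 6-3 5 1 9-1 3-18 12-12-3"/><path d="M402 146l-8-1-5-5-2-4 2-5 6-5 8-2 8 0 7 2 3 4-1 3-10 11z"/><path d="M186 58l-6-3-1-2 2-6 0-7 7-12 6-4 7 7 1 4-6 18-6 4z"/><path d="M446 17l3 3-1 8-7 5-3 10-5 0-6-2-3-7-7-7-5-10"/></g><g data-elev="1600"><path d="M67 463l-5-9-8-3-14 3-13 9"/><path d="M311 463l-17-8-5-7-3-15-2-3-5-2-8 2-8 5-7-1-12 11-6 3-4 8 3 7"/><path d="M380 463l-12-7-3-5-3-1-5 2-6-1-3 2-1 2 2 6-2 2"/><path d="M17 417l7 0 7-6 5-12 0-8 2-2 5-1 9 3 10 0 5-2 8-6 4-8 0-15 6-9 1-3-4-3-7 5-11 0-5-10-5-2-8 10-12 6-8 1-5 4-4 3"/><path d="M261 389l5-1 3-6 10-2 3-4-9-5-7 1-2 6-8 1 1 6z"/><path d="M463 362l-14 9-5 8-2 6 7 20 8 9 6 3"/><path d="M17 76l6 6 6 10 13 7-4 25 6 12 6 5 4 9 24 37 9 8 10 35-2 15-5 11-6 7-1 10 3 10-4 7 3 1 6-5 6 1-5 7 2 11-6 6-12 2-4 2-3 8 0 4 6 4 15 2 5 3 2 7 5 0 13-2 7-4 10-1 6-9 1-9 4-3 3 1 6 4 10 0 8 3 3 3 0 7 1 2 14-7 16-19-1-14-10-6-20-6-11-6-11-14-1-10-5-6-2-1-11 2-6-7 7-14 8-5 7-10 5-10-1-10-4-10-2-9 1-8 6-12 0-10-2-4-8-4-6-5-5-10 2-5 21-28-8-14-15 2-7-1-7 1-2-1 2-6-6-3-1-3 2-14 4-9-4-7-14 2-5-1-13-8-10-3-4-5"/><path d="M26 17l-4 5-1 14-2 9 1 15-3 8"/><path d="M237 17l-7 16 2 27 4 4 10 5 5 8 3 12 10 12 10 8 6 0 3 2 2 20 4 10-1 10 10 6 9 3 9 8 2 5 0 19-8 17-1 16-3 3-18 2-4 12-15 7-1 4 5 11 6 5 5 9 6 1 8 0 8 4 2 3 0 9 6 10 6 3 6 9 14 5 32 23 14-1 18 2 3-2 5-7-1-4-6-6 6-14 4-6 0-8 6-6-2-12-3-4-16-10-3 0-6 2-6-3-6 0-5-7-6-4-2-12-5-12 0-4 1-2 6-2 4-7 4-2-11-17 0-5-4-9 3-17-2-7 3-19-11-14-14-11-4-11 5-8 8-8 2-7 3-1 6 2 10-2 3-2 2-14 8-10 2-5-4-11 0-9 1-8-1-4"/></g><g data-elev="2000"><path d="M333 263l4-1-3-4-3 2z"/></g>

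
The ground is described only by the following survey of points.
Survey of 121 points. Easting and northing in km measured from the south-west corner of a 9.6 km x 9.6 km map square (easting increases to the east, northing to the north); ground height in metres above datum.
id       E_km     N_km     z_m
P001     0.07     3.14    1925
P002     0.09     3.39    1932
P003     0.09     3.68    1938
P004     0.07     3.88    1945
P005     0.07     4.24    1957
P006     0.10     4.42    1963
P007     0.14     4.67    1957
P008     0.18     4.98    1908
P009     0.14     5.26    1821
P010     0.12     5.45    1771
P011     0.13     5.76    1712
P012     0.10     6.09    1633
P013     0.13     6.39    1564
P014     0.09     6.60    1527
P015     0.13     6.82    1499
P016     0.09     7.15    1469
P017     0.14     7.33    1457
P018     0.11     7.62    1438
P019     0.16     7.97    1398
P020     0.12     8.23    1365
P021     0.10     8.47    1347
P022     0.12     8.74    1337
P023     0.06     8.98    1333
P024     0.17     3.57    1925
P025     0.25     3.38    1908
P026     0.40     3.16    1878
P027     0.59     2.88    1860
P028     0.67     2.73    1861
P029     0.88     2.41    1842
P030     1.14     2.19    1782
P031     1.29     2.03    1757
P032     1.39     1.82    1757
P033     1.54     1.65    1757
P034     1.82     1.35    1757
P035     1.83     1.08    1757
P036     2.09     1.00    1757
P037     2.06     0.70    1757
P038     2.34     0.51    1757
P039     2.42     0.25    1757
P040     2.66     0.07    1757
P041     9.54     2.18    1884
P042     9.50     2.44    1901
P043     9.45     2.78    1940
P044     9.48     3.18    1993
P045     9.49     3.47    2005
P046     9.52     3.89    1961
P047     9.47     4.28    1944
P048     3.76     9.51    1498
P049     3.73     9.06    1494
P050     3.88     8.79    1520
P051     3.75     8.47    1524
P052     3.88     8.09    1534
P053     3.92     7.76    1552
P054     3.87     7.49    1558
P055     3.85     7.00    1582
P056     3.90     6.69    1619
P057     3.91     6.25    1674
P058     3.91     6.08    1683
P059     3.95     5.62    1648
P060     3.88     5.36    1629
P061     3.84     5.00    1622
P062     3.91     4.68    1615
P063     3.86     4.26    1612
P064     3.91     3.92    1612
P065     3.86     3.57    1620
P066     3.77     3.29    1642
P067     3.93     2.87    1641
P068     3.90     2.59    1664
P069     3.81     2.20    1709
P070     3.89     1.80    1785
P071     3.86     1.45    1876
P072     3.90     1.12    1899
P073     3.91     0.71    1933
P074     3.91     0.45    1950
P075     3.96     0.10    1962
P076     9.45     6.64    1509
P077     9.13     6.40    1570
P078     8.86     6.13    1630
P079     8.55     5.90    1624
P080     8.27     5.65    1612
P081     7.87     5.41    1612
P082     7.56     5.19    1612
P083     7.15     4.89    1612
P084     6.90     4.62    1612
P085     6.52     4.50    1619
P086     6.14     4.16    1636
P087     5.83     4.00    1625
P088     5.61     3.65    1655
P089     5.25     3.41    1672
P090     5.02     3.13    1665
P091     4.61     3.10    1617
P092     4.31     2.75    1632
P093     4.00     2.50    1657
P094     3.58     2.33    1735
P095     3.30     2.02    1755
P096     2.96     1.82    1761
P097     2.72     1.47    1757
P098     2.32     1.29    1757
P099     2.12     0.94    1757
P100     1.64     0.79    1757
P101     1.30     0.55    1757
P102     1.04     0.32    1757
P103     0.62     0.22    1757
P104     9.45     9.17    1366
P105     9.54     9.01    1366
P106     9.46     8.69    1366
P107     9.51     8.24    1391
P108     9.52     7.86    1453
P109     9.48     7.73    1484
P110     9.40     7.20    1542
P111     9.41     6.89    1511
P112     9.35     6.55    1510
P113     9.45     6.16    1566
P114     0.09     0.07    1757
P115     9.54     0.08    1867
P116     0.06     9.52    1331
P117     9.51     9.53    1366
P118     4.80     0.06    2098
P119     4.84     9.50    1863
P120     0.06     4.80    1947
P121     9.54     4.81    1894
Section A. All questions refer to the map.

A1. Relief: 1330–2100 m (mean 1710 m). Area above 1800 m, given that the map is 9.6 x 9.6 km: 24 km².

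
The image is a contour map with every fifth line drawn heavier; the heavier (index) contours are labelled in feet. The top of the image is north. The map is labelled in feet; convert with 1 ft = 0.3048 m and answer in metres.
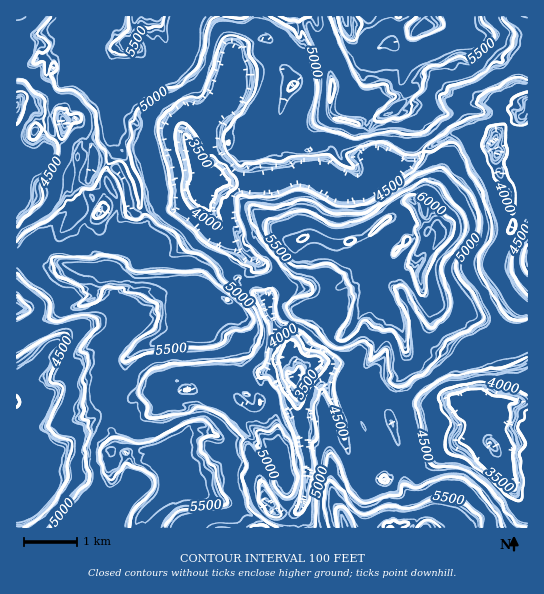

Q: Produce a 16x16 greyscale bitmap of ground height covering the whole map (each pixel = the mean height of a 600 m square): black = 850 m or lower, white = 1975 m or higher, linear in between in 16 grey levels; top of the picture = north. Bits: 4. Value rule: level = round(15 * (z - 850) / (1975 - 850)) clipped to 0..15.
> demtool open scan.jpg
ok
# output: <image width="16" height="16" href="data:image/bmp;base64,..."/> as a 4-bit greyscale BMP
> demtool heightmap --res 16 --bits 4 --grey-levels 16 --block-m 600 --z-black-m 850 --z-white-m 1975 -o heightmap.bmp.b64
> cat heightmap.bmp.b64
<image width="16" height="16" href="data:image/bmp;base64,Qk32AAAAAAAAAHYAAAAoAAAAEAAAABAAAAABAAQAAAAAAIAAAAATCwAAEwsAABAAAAAAAAAAAAAAABEREQAiIiIAMzMzAERERABVVVUAZmZmAHd3dwCIiIgAmZmZAKqqqgC7u7sAzMzMAN3d3QDu7u4A////AGmry6h6y8ymVqrMuJmHiWRWq8yph3h1NFeamphneHQ0V6qHdzV4hkVnq7qoNomod3mavMl6vLqXmrvMp4q8y4aruql3vMzrd4mqllnMvN2FaJlzRnZXy3VXiXRXZmV4VWeZZWd5qpdVaKqXV3mruXWKqqlnebzLqIqruneK3N3J"/>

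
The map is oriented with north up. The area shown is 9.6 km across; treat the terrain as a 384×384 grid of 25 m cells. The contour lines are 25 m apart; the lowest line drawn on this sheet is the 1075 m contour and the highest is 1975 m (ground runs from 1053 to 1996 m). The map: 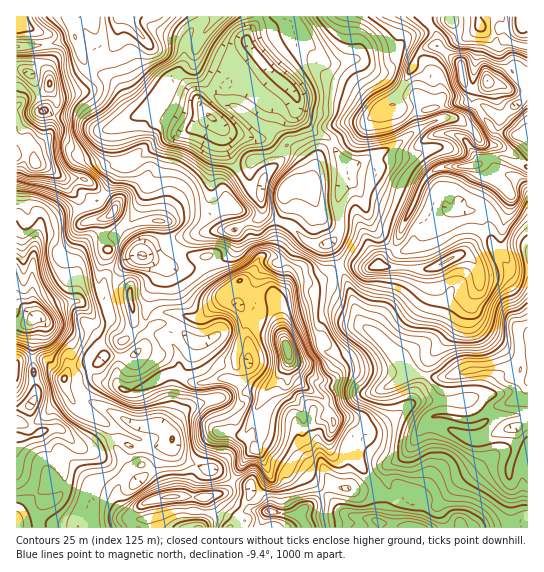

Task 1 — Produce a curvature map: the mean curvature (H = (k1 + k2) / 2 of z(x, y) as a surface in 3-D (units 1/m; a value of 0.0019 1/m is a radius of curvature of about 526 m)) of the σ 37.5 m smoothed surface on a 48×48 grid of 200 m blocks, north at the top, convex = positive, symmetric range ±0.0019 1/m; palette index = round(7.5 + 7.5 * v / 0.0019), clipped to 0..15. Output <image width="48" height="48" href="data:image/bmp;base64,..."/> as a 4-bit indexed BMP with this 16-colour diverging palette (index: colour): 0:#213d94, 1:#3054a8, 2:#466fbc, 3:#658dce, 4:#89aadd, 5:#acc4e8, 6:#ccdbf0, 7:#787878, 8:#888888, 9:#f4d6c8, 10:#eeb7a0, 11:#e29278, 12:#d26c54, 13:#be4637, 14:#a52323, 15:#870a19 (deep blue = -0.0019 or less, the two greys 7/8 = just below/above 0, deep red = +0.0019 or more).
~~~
<image width="48" height="48" href="data:image/bmp;base64,Qk32BAAAAAAAAHYAAAAoAAAAMAAAADAAAAABAAQAAAAAAIAEAAATCwAAEwsAABAAAAAAAAAAlD0hAKhUMAC8b0YAzo1lAN2qiQDoxKwA8NvMAHh4eACIiIgAyNb0AKC37gB4kuIAVGzSADdGvgAjI6UAGQqHAJZ4inWKpUZ4rJZteclViXd8yruWfIqHeJdneoWKukISAUdmQAIlisyZZlRUipiIiodlWZaHX//cr6iG5plRW5ZGdWeHZoiHaXiIV6eJM4rNm++zVoiZhjNoh6qYZ3eGOGeJZ6mJgEd3UzWBD8p5hGWKe5iJd3d2SHiYWJl3q3Z2hSPLD2d4RqfHN3eZiHd2WYmmiGRJi5dlhkVPumaIK3mXZkepqYiYWXmZpVWMNWVEipQ624Z5TDh5mDSZp1aaeERJVGWGm6lDi9y7eqZ4T0WKmGN3VFVWeLlDFprKY0VVfNpqepV3X5R6mIRXeJqFM4XWjLtyNlN2erh4qJN2nsu6iaY1ZmaaujCHu4Q0iod2NEWC2JWTa1V2eMyYmqhUV4MpyFZ865ZXVSBZm4k522IiSKqHiaq8hpQ65HuuiuyK/9rHjI23aIWGMlqWeZqGdqBr5Il7VXzId4p1VrmWlripiGRkIiRnZNLVt7RKZmV6Z5fDQ4/PhoiZhVi6dUVVc8W41booU3Z4ZmflVH+WBZuYVXeahmmHhGZEp4mP1lmnVVPGZ9+FXYZlN3ZWiaqZZDZhZ5Z3mGiFZ1JZht11eTRDeIdVirqZJWECXOSEmnZpy2KKZZtlZ1VXd5mZmYqWFWQ5izeGyWu5aKund3tmdoR3VomYeLp1aHaWdCxn5mhmerxYiKxVl5J3ZpiYiJuEmbRZyFxZ+FZmZ66Zes5lmIKIh3d2ZnyoqbN7p0xZu4dnZUj+WnpoekbHVWiXVW2IqrF8hjyHRGdmZlM51Bmrimvf/u3fpWx2ybB9dUvpEjd4vbg0/reYRnh6szVH77lXtrNqd0rbQlm4Z7xmiolRIUmYWUZjSbg6ZKdVjWZntUREMzIIR7cYhjfFTKWIZWZcZZlWb/ulfO/6d4UjJmJ6qymUhvOIiHh7lXhFSGj/VomIlprfcpmHuDtlhfdnd3dnxmM0aWFPhHiIlnnoMulopVpXh19Hd3ZH91R4yElsxFeIl2yiQfqJpUhneT9WZWRc9nl56f5keHeJp31lcb6atmWHamnxM3vahY7dt6Q0R6iamIpJgiqppnaIV5Xv39pUSoy6QnialpmqllV82lOZplRHhmZHl66spWmaGbVWnZWJdVVqmLeJtlpzJJpCEMRTN2ydWlJVV9cTZ3VUM2yHY1i5hAjrntCG/IpvtRJFZlh1V2RXqoZ2m5nru2AqtwP2uoIYZWdVVoeIhSScl4UXdpnZmbhwAB9yW9QKtHqWVWmJYnzJZ4gol3aMure9rudJArmbqJqnlliYNbh3eIYmiIZoq2RVFqeItLOfZomHmkWYaHZ4iGNImIh2R8WITpr9xDCeZWZnioJGuWeJhkaZl4l2UviFP1j6F82rhVmIiJhjqVaJY3mZdWZVlJ1Uf3iGq1Z702mIdr61ulaGN6mIV4dWiE15y6hT1yIlcod5aOl0jGVTapiGaIhWiDbPcUZkAbzug5Z5bWZ1W7ZCaYd0eIdXd0NseGNorZplV4V6lliGVrpnSIdWmYd3h3nGGJOGiw=="/>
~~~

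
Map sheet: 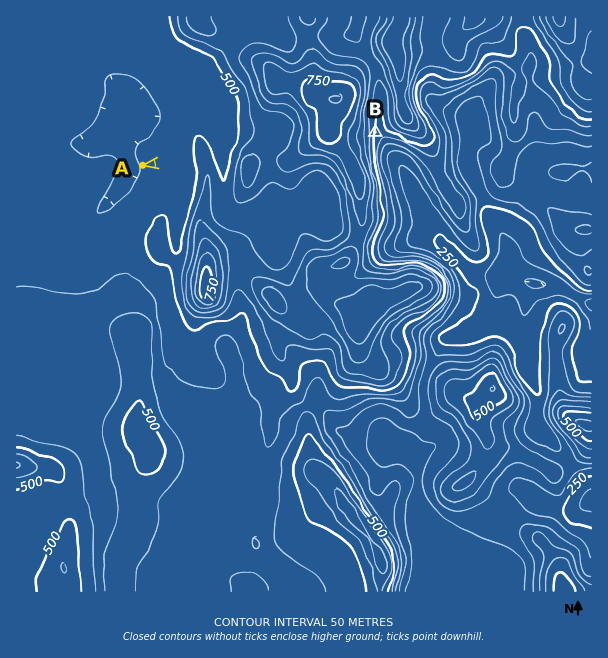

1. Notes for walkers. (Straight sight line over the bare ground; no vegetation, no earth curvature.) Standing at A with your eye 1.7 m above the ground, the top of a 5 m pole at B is out of sight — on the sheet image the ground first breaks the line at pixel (184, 159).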